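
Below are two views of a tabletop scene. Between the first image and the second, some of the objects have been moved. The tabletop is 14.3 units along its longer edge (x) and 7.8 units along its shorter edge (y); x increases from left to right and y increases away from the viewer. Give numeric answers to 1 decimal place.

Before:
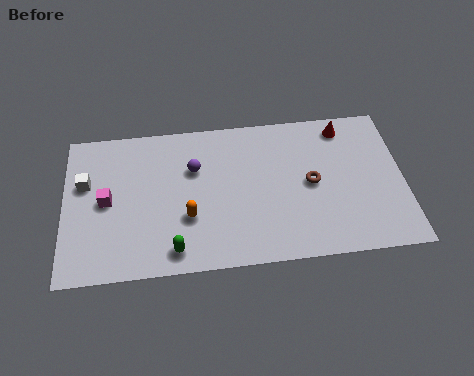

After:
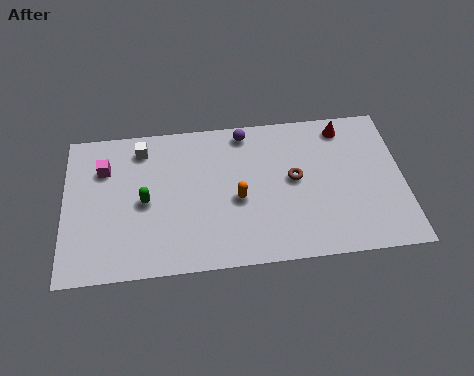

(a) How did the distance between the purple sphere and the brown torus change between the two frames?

-1.7

The distance was about 5.1 in the first image and 3.4 in the second, so they moved 1.7 units closer together.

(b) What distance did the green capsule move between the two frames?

2.9

The green capsule moved from about (4.6, 1.1) to (3.4, 3.7), a distance of √(1.2² + 2.6²) ≈ 2.9.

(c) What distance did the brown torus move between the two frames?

0.8

The brown torus moved from about (10.4, 3.9) to (9.7, 4.2), a distance of √(0.7² + 0.3²) ≈ 0.8.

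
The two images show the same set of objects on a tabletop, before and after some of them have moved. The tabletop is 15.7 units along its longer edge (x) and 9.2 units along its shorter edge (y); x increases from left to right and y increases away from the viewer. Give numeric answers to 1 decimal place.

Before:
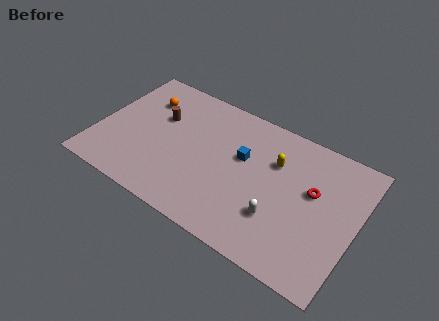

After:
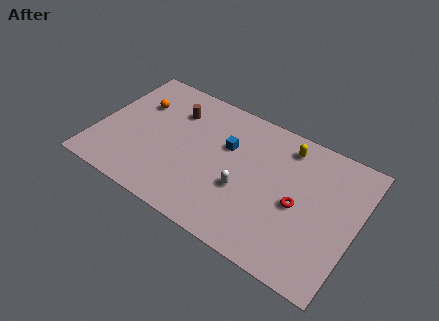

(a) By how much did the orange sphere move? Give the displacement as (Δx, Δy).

(-0.3, -0.5)

The orange sphere started near (2.4, 6.8) and ended near (2.1, 6.3).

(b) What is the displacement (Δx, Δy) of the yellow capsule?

(0.5, 1.4)

From the two frames, the yellow capsule sits at roughly (10.6, 6.3) before and (11.1, 7.7) after.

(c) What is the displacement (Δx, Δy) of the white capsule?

(-2.2, 0.7)

The white capsule started near (11.3, 2.8) and ended near (9.1, 3.5).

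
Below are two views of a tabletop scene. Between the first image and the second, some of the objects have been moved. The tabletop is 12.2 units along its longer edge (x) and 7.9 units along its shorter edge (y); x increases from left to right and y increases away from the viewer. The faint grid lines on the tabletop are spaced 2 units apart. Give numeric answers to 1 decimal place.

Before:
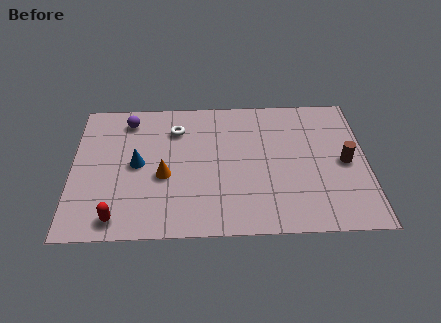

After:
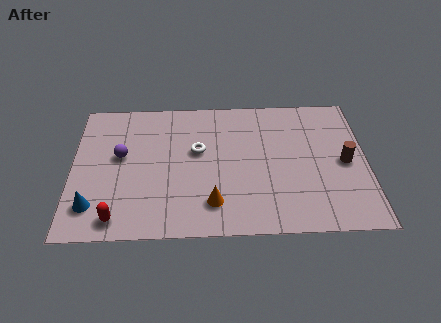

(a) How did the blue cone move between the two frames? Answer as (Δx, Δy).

(-1.8, -2.3)

The blue cone was at about (2.7, 4.0) and moved to about (0.9, 1.7).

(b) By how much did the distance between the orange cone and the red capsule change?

+1.0

They were about 3.0 units apart before and 4.0 after — 1.0 units further apart.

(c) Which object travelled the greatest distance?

the blue cone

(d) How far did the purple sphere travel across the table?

2.1

The purple sphere was near (2.3, 6.6) before and (2.0, 4.5) after, so it travelled √(0.3² + 2.1²) ≈ 2.1 units.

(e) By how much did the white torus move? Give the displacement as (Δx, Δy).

(0.9, -1.3)

From the two frames, the white torus sits at roughly (4.3, 6.0) before and (5.2, 4.7) after.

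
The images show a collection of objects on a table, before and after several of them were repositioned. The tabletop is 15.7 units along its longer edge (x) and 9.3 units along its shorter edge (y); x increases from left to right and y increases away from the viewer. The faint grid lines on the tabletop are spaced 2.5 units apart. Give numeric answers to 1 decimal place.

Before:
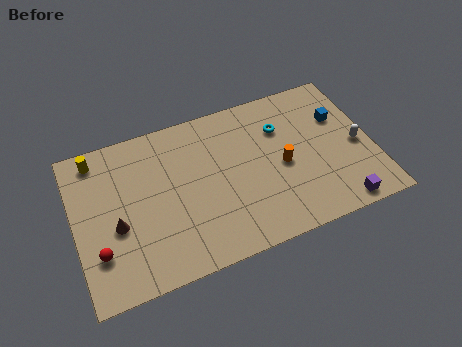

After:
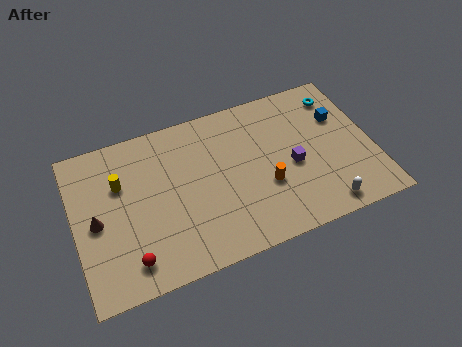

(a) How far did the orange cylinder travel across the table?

1.3

The orange cylinder was near (10.9, 4.3) before and (9.9, 3.4) after, so it travelled √(1.0² + 0.9²) ≈ 1.3 units.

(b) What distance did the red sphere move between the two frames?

1.8

The red sphere was near (1.1, 2.6) before and (2.6, 1.6) after, so it travelled √(1.5² + 1.0²) ≈ 1.8 units.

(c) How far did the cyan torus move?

3.4

From (11.1, 6.6) to (14.3, 7.6), the cyan torus covered √(3.2² + 1.0²) ≈ 3.4 units.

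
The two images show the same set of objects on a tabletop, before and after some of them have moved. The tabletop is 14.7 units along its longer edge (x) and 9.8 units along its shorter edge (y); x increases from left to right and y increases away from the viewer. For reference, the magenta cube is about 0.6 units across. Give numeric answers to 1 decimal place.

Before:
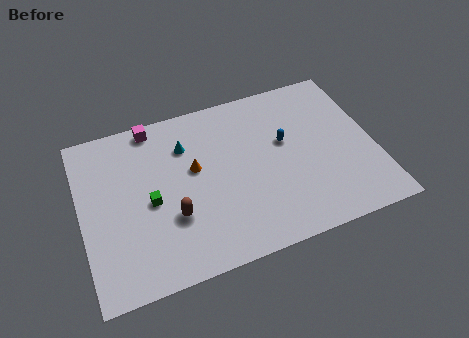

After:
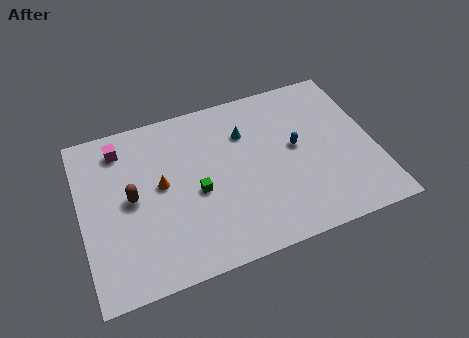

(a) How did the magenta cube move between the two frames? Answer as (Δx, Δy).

(-1.7, -0.8)

The magenta cube was at about (3.9, 8.9) and moved to about (2.2, 8.1).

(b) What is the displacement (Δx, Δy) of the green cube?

(2.3, -0.2)

The green cube started near (3.4, 4.5) and ended near (5.7, 4.3).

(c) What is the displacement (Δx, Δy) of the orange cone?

(-1.7, -0.4)

From the two frames, the orange cone sits at roughly (5.7, 5.7) before and (4.0, 5.3) after.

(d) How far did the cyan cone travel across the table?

3.0

The cyan cone was near (5.4, 7.2) before and (8.4, 7.0) after, so it travelled √(3.0² + 0.2²) ≈ 3.0 units.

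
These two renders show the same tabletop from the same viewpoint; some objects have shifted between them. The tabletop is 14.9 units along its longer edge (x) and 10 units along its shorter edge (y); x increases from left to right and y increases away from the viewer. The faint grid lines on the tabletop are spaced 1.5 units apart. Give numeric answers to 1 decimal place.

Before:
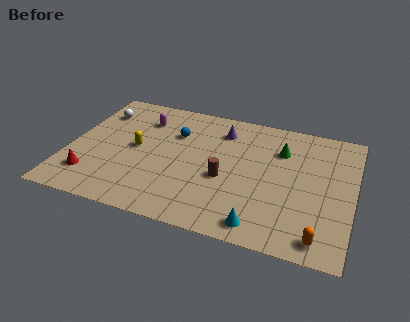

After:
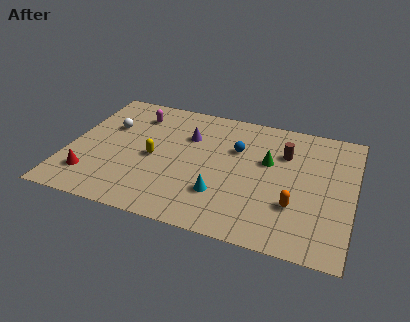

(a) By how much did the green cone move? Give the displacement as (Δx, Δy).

(-0.6, -1.1)

The green cone started near (11.0, 7.2) and ended near (10.4, 6.1).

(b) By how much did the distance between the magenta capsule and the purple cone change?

-1.1

They were about 4.2 units apart before and 3.1 after — 1.1 units closer together.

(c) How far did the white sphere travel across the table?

1.3

From (1.2, 7.6) to (1.9, 6.5), the white sphere covered √(0.7² + 1.1²) ≈ 1.3 units.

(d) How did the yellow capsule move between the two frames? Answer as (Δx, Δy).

(1.0, -0.5)

The yellow capsule started near (3.5, 5.1) and ended near (4.5, 4.6).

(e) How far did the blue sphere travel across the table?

3.3

The blue sphere was near (5.4, 6.9) before and (8.7, 6.6) after, so it travelled √(3.3² + 0.3²) ≈ 3.3 units.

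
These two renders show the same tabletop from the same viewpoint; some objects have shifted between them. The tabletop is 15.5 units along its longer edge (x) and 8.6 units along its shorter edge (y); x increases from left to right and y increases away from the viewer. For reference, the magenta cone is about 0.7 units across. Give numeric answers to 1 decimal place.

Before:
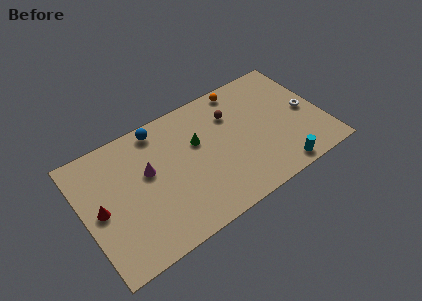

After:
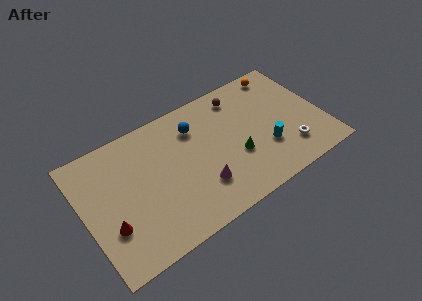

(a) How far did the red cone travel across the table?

1.5

From (1.0, 4.2) to (1.4, 2.8), the red cone covered √(0.4² + 1.4²) ≈ 1.5 units.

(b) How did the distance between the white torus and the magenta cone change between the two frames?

-4.5

They were about 10.3 units apart before and 5.8 after — 4.5 units closer together.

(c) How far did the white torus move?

2.6

The white torus was near (14.5, 4.1) before and (13.0, 2.0) after, so it travelled √(1.5² + 2.1²) ≈ 2.6 units.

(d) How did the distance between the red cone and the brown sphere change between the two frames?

+1.1

Before: roughly 9.1 units apart; after: 10.2. That's 1.1 units further apart.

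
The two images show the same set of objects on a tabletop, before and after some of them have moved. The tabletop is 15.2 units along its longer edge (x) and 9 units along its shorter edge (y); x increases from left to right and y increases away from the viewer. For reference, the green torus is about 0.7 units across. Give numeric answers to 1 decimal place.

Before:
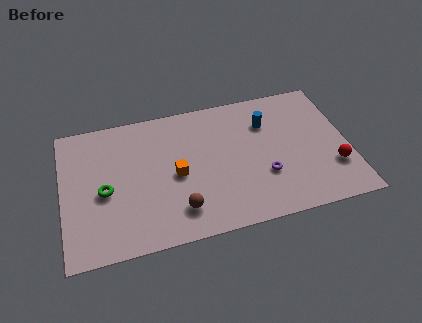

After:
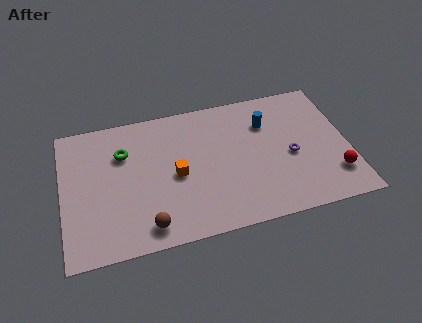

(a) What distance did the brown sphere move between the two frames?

1.8

The brown sphere moved from about (6.0, 1.9) to (4.3, 1.3), a distance of √(1.7² + 0.6²) ≈ 1.8.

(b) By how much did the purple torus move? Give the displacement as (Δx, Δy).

(1.5, 1.0)

The purple torus was at about (10.6, 3.0) and moved to about (12.1, 4.0).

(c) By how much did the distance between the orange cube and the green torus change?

-0.4

They were about 3.8 units apart before and 3.4 after — 0.4 units closer together.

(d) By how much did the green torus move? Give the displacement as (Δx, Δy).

(1.1, 2.3)

The green torus was at about (2.2, 4.0) and moved to about (3.3, 6.3).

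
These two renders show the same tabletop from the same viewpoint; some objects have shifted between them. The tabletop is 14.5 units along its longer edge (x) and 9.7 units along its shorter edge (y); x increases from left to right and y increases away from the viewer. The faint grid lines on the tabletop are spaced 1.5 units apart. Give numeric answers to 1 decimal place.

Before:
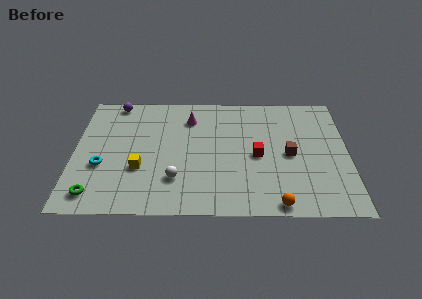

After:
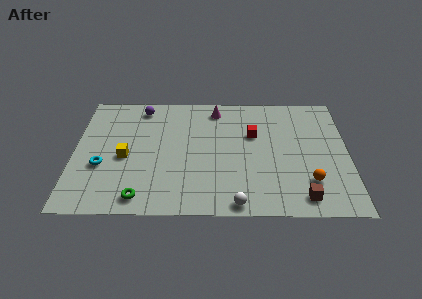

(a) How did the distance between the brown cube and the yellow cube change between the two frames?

+1.8

They were about 8.0 units apart before and 9.8 after — 1.8 units further apart.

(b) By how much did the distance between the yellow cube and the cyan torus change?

-0.6

Before: roughly 2.0 units apart; after: 1.4. That's 0.6 units closer together.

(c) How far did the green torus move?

2.4

The green torus was near (1.2, 1.4) before and (3.6, 1.2) after, so it travelled √(2.4² + 0.2²) ≈ 2.4 units.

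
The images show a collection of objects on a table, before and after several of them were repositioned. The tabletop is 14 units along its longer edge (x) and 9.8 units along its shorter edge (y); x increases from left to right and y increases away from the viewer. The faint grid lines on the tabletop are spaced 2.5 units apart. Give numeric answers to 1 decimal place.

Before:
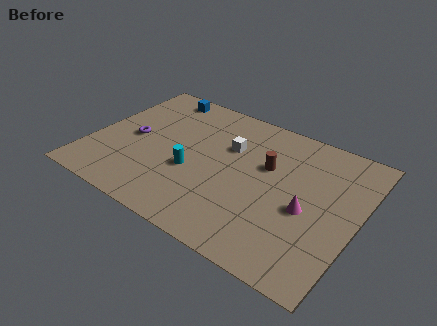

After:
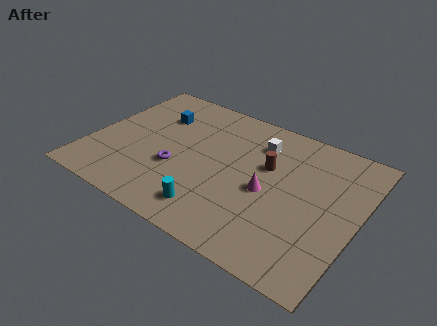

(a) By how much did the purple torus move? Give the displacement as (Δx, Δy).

(2.6, -1.1)

The purple torus started near (2.1, 4.7) and ended near (4.7, 3.6).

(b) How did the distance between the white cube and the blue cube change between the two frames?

+0.6

Before: roughly 4.8 units apart; after: 5.4. That's 0.6 units further apart.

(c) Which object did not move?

the brown cylinder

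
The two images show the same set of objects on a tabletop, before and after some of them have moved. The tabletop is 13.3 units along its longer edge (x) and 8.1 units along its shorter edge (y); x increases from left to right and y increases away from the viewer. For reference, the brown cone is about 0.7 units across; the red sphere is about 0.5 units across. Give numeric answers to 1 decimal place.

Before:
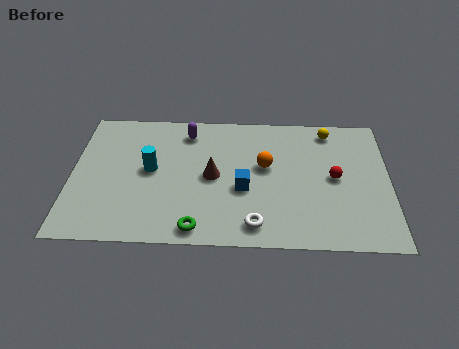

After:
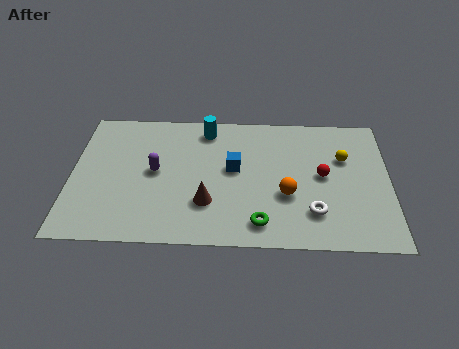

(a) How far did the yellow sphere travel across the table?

1.8

From (10.8, 7.0) to (11.4, 5.3), the yellow sphere covered √(0.6² + 1.7²) ≈ 1.8 units.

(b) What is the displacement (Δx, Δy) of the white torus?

(2.4, 0.8)

The white torus was at about (7.7, 1.2) and moved to about (10.1, 2.0).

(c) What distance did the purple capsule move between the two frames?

2.8

The purple capsule was near (4.8, 6.7) before and (3.5, 4.2) after, so it travelled √(1.3² + 2.5²) ≈ 2.8 units.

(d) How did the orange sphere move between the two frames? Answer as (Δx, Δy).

(0.9, -1.7)

From the two frames, the orange sphere sits at roughly (8.1, 4.7) before and (9.0, 3.0) after.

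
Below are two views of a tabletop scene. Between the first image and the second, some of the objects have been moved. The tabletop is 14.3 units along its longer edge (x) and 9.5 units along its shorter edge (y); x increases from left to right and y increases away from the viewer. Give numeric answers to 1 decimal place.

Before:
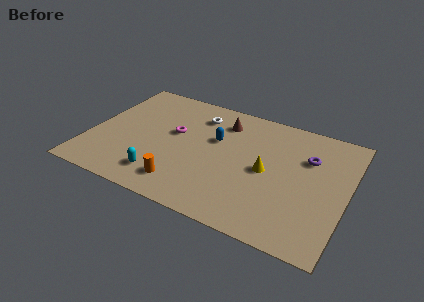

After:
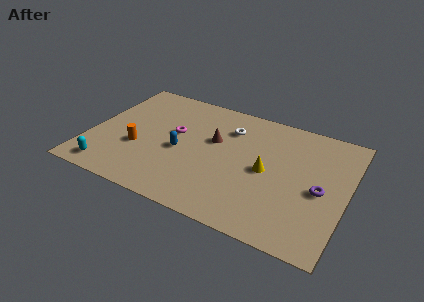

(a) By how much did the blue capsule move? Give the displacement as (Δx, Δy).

(-1.8, -1.7)

The blue capsule was at about (6.9, 5.9) and moved to about (5.1, 4.2).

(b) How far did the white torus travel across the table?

1.8

The white torus was near (5.7, 7.5) before and (7.5, 7.1) after, so it travelled √(1.8² + 0.4²) ≈ 1.8 units.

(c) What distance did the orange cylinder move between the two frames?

3.3

From (5.6, 1.7) to (2.8, 3.5), the orange cylinder covered √(2.8² + 1.8²) ≈ 3.3 units.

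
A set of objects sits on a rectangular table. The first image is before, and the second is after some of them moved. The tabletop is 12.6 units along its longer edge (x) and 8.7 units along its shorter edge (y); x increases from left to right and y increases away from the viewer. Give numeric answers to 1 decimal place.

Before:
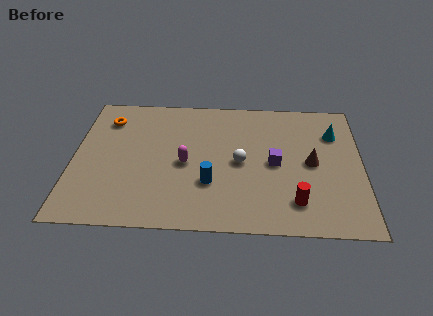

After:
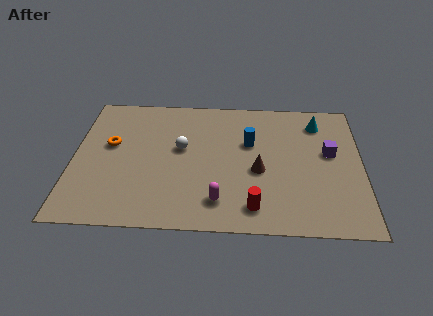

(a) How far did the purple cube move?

2.5

The purple cube moved from about (8.8, 4.2) to (11.2, 5.0), a distance of √(2.4² + 0.8²) ≈ 2.5.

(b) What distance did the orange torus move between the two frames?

1.7

The orange torus was near (1.4, 6.8) before and (1.6, 5.1) after, so it travelled √(0.2² + 1.7²) ≈ 1.7 units.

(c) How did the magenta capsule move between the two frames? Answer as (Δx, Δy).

(1.5, -2.3)

From the two frames, the magenta capsule sits at roughly (4.9, 4.0) before and (6.4, 1.7) after.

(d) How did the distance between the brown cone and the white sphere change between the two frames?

+0.5

Before: roughly 3.1 units apart; after: 3.6. That's 0.5 units further apart.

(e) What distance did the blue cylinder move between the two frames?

3.2

The blue cylinder moved from about (6.0, 2.8) to (7.7, 5.5), a distance of √(1.7² + 2.7²) ≈ 3.2.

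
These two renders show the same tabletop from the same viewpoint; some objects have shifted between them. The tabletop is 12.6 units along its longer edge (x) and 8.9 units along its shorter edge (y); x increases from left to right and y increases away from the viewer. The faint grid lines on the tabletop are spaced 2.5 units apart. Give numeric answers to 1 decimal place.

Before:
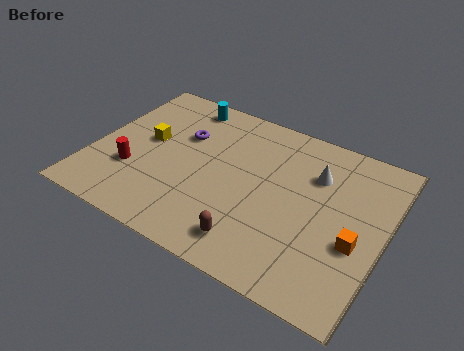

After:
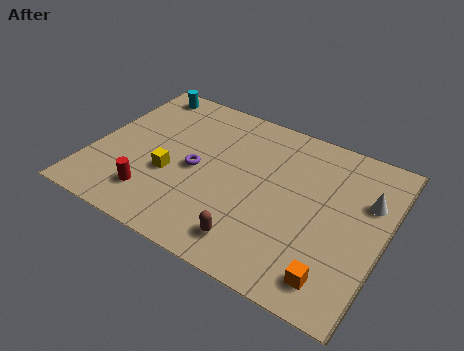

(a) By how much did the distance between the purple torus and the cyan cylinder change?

+2.9

Before: roughly 1.9 units apart; after: 4.8. That's 2.9 units further apart.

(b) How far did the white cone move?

2.3

The white cone moved from about (9.4, 6.3) to (11.7, 5.9), a distance of √(2.3² + 0.4²) ≈ 2.3.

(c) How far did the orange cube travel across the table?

2.2

The orange cube moved from about (11.5, 3.5) to (10.9, 1.4), a distance of √(0.6² + 2.1²) ≈ 2.2.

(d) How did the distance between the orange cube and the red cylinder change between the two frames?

-1.7

They were about 9.6 units apart before and 7.9 after — 1.7 units closer together.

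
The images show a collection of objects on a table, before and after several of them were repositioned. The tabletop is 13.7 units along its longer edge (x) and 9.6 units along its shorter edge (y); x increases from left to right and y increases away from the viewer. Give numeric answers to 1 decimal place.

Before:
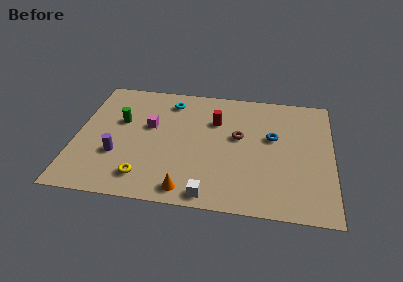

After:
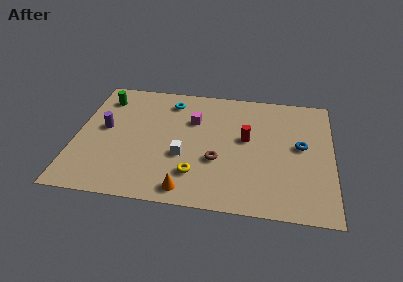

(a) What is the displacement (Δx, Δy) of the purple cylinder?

(-0.8, 2.0)

From the two frames, the purple cylinder sits at roughly (2.3, 3.2) before and (1.5, 5.2) after.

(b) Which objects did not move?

the cyan torus and the orange cone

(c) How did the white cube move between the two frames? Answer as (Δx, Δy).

(-1.5, 2.7)

The white cube started near (7.3, 0.9) and ended near (5.8, 3.6).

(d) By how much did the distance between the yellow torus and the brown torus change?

-4.6

The distance was about 6.2 in the first image and 1.6 in the second, so they moved 4.6 units closer together.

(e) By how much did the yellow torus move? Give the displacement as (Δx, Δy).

(2.7, 0.6)

The yellow torus was at about (3.8, 1.7) and moved to about (6.5, 2.3).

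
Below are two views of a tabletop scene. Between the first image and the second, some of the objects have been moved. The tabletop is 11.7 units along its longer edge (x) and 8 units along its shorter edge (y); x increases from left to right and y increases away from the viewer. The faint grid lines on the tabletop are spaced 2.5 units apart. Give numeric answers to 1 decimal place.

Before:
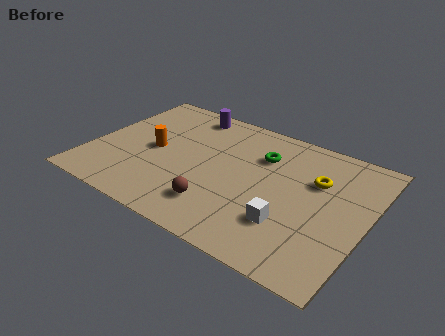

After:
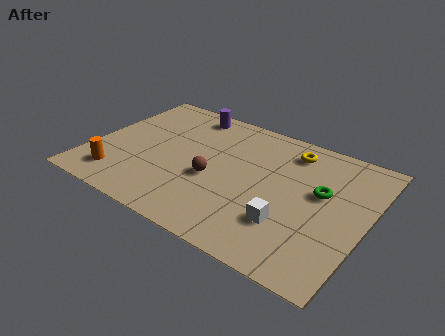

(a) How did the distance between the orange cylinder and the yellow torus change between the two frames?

+1.4

The distance was about 6.9 in the first image and 8.3 in the second, so they moved 1.4 units further apart.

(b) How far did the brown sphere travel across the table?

1.6

From (5.8, 1.8) to (5.3, 3.3), the brown sphere covered √(0.5² + 1.5²) ≈ 1.6 units.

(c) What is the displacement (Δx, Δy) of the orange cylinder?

(-1.1, -2.4)

The orange cylinder was at about (2.6, 3.9) and moved to about (1.5, 1.5).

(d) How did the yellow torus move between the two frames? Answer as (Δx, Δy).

(-1.3, 1.3)

The yellow torus started near (9.4, 5.3) and ended near (8.1, 6.6).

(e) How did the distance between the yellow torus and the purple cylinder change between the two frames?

-1.5

They were about 6.1 units apart before and 4.6 after — 1.5 units closer together.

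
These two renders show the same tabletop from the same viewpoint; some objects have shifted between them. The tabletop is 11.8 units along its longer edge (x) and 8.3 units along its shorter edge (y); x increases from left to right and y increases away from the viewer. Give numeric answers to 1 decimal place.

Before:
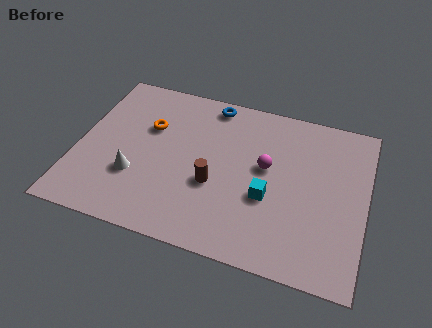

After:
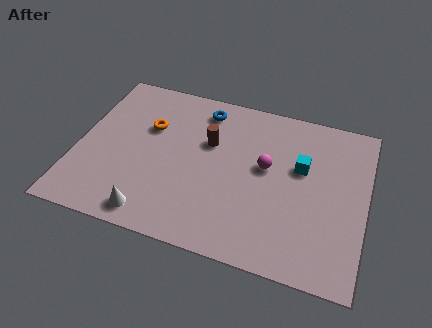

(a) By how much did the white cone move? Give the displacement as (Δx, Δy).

(0.9, -1.7)

The white cone started near (2.5, 2.7) and ended near (3.4, 1.0).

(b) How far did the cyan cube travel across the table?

2.2

The cyan cube moved from about (7.9, 3.2) to (9.1, 5.1), a distance of √(1.2² + 1.9²) ≈ 2.2.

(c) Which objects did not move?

the orange torus and the magenta sphere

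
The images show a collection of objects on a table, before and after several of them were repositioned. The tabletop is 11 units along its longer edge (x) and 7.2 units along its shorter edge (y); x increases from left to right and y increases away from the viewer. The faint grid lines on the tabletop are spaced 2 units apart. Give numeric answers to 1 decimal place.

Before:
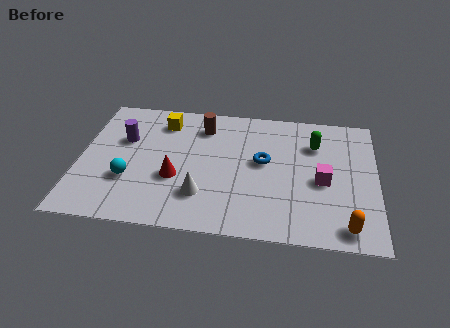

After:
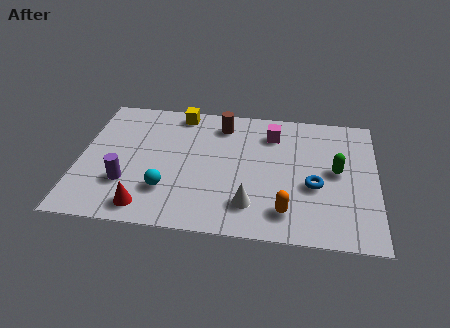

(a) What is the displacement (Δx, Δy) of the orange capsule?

(-2.2, 0.5)

The orange capsule started near (9.9, 0.9) and ended near (7.7, 1.4).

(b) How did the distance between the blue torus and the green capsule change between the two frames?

-1.0

They were about 2.2 units apart before and 1.2 after — 1.0 units closer together.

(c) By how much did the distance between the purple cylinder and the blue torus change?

+1.7

They were about 5.2 units apart before and 6.9 after — 1.7 units further apart.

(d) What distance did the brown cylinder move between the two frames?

0.7

The brown cylinder was near (4.5, 5.7) before and (5.2, 5.9) after, so it travelled √(0.7² + 0.2²) ≈ 0.7 units.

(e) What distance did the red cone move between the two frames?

2.0

The red cone moved from about (3.6, 2.7) to (2.6, 1.0), a distance of √(1.0² + 1.7²) ≈ 2.0.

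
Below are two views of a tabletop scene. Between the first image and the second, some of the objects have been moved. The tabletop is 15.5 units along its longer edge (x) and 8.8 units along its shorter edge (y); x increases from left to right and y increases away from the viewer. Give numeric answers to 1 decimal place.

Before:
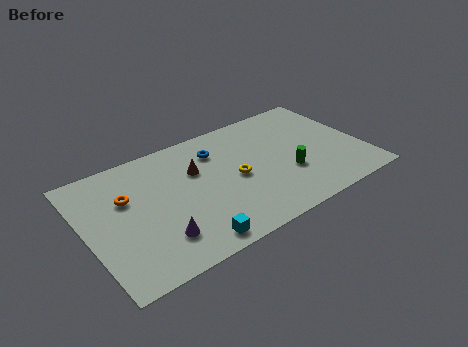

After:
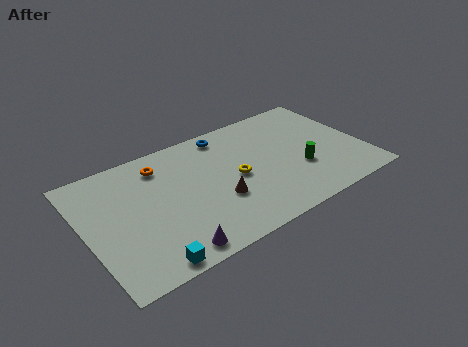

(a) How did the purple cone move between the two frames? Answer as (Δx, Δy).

(0.5, -1.1)

The purple cone was at about (3.6, 2.1) and moved to about (4.1, 1.0).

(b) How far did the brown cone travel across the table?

2.8

From (6.3, 5.8) to (7.1, 3.1), the brown cone covered √(0.8² + 2.7²) ≈ 2.8 units.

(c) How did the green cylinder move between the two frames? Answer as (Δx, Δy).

(0.7, 0.0)

From the two frames, the green cylinder sits at roughly (11.1, 3.1) before and (11.8, 3.1) after.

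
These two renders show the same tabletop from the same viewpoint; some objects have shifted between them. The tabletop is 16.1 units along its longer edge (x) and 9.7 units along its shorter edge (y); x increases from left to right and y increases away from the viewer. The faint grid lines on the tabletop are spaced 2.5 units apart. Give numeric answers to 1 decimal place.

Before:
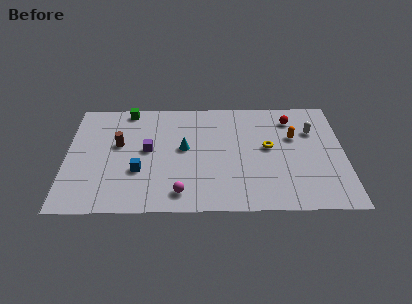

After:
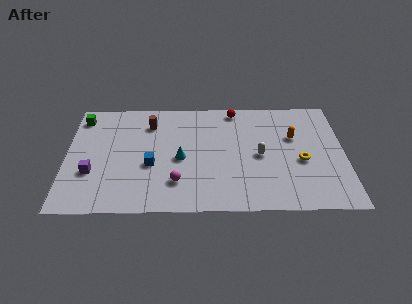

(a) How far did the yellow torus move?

2.2

From (11.7, 5.3) to (13.6, 4.1), the yellow torus covered √(1.9² + 1.2²) ≈ 2.2 units.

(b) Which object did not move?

the orange capsule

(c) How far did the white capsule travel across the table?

3.7

The white capsule moved from about (14.3, 6.7) to (11.2, 4.6), a distance of √(3.1² + 2.1²) ≈ 3.7.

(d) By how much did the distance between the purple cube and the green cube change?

+1.1

They were about 3.8 units apart before and 4.9 after — 1.1 units further apart.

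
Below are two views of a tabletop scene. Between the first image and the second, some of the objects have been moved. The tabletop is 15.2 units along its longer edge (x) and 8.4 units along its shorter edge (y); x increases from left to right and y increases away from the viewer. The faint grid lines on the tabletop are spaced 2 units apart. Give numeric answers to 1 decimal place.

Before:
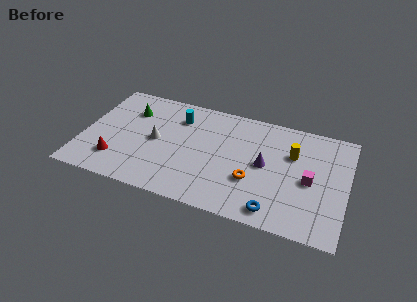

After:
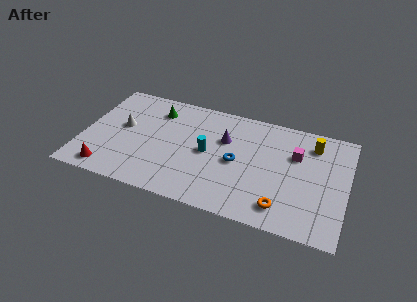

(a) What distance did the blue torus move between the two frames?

3.8

From (11.3, 1.1) to (8.9, 4.0), the blue torus covered √(2.4² + 2.9²) ≈ 3.8 units.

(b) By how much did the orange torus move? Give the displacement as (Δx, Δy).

(1.8, -1.4)

The orange torus started near (9.9, 2.9) and ended near (11.7, 1.5).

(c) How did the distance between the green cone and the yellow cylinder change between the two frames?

-0.4

The distance was about 9.5 in the first image and 9.1 in the second, so they moved 0.4 units closer together.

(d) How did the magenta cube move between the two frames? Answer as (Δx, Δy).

(-0.9, 1.7)

The magenta cube was at about (13.1, 3.9) and moved to about (12.2, 5.6).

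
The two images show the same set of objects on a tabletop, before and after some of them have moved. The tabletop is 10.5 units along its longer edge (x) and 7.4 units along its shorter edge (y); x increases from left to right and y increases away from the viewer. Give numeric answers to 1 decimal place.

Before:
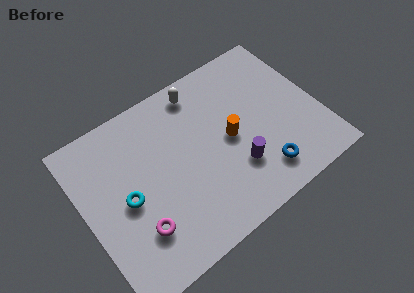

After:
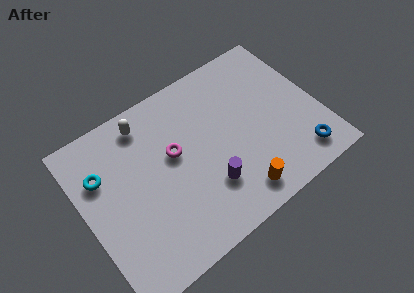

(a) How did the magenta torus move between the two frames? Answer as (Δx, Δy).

(2.1, 2.3)

The magenta torus started near (2.0, 2.0) and ended near (4.1, 4.3).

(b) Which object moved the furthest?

the magenta torus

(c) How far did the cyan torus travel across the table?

1.8

From (1.8, 3.5) to (1.0, 5.1), the cyan torus covered √(0.8² + 1.6²) ≈ 1.8 units.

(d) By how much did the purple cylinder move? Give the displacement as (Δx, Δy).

(-1.3, -0.1)

The purple cylinder started near (6.5, 2.2) and ended near (5.2, 2.1).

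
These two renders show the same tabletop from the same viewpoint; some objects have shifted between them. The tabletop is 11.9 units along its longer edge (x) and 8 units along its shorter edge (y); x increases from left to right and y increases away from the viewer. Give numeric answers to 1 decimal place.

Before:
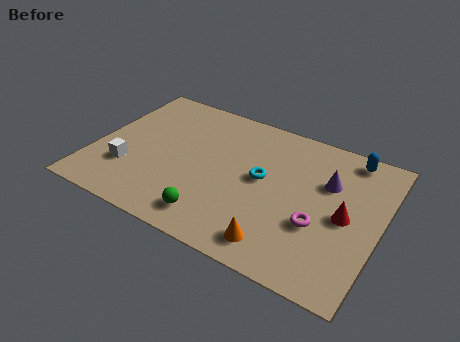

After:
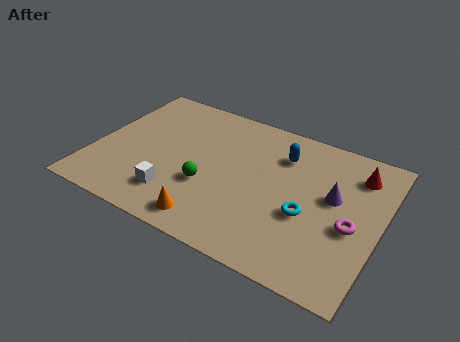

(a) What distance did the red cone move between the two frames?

2.5

From (10.5, 3.8) to (10.7, 6.3), the red cone covered √(0.2² + 2.5²) ≈ 2.5 units.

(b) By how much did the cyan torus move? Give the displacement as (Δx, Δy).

(2.0, -1.1)

The cyan torus started near (7.0, 4.3) and ended near (9.0, 3.2).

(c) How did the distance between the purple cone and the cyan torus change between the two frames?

-1.1

They were about 2.8 units apart before and 1.7 after — 1.1 units closer together.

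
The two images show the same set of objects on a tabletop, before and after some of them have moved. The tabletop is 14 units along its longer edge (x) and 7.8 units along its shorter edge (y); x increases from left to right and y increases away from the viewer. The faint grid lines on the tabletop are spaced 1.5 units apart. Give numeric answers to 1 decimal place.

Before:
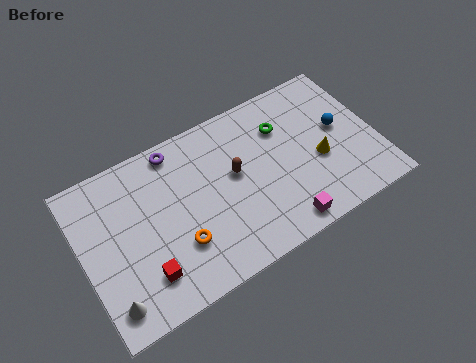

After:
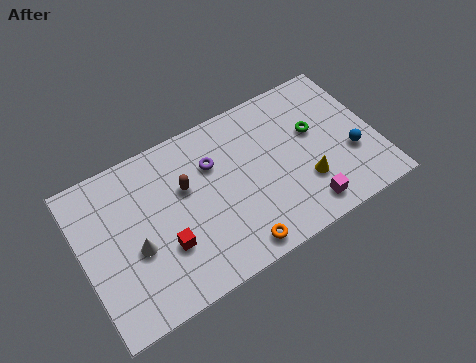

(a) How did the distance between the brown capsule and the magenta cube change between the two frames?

+2.5

Before: roughly 3.9 units apart; after: 6.4. That's 2.5 units further apart.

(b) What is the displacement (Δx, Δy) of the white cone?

(1.5, 1.9)

From the two frames, the white cone sits at roughly (0.9, 1.3) before and (2.4, 3.2) after.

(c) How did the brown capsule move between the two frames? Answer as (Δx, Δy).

(-2.3, 0.5)

From the two frames, the brown capsule sits at roughly (7.3, 4.4) before and (5.0, 4.9) after.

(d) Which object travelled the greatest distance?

the orange torus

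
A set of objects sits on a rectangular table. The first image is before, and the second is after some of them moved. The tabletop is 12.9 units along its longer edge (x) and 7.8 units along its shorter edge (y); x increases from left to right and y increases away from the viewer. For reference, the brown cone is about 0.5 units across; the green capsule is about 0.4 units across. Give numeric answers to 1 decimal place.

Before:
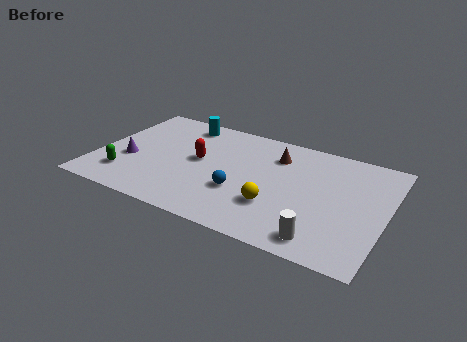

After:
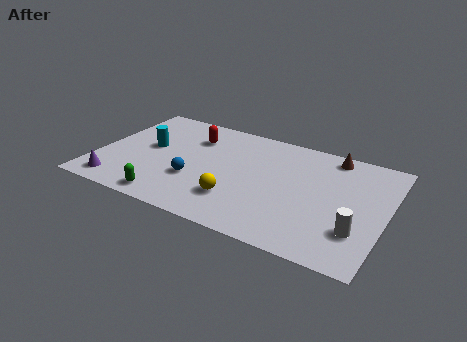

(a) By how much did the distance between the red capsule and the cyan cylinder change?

-0.4

The distance was about 2.7 in the first image and 2.3 in the second, so they moved 0.4 units closer together.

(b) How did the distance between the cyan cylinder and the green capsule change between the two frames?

-1.6

The distance was about 5.3 in the first image and 3.7 in the second, so they moved 1.6 units closer together.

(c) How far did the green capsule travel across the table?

2.3

From (1.5, 1.8) to (3.6, 0.9), the green capsule covered √(2.1² + 0.9²) ≈ 2.3 units.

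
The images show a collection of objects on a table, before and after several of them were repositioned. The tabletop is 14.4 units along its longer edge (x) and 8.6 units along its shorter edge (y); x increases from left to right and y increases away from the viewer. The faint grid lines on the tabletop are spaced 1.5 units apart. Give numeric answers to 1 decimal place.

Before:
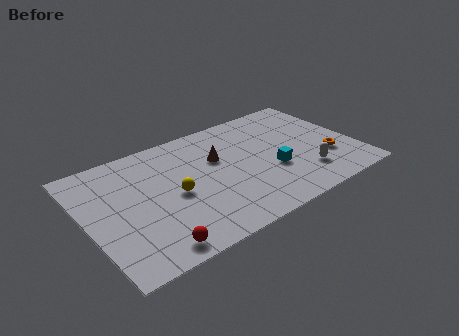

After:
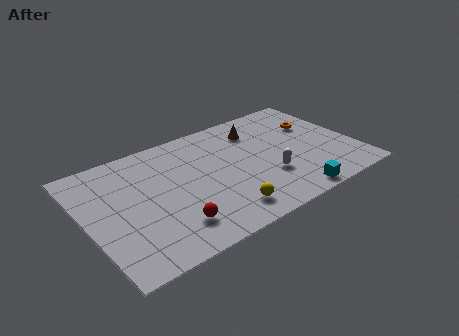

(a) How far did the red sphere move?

1.5

From (2.9, 1.0) to (4.1, 1.9), the red sphere covered √(1.2² + 0.9²) ≈ 1.5 units.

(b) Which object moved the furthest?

the yellow sphere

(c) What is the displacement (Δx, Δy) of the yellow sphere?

(2.2, -2.5)

The yellow sphere was at about (4.6, 4.0) and moved to about (6.8, 1.5).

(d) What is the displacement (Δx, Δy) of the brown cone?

(2.4, 1.2)

The brown cone started near (7.2, 5.5) and ended near (9.6, 6.7).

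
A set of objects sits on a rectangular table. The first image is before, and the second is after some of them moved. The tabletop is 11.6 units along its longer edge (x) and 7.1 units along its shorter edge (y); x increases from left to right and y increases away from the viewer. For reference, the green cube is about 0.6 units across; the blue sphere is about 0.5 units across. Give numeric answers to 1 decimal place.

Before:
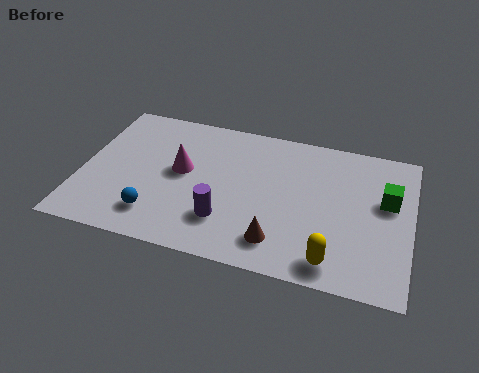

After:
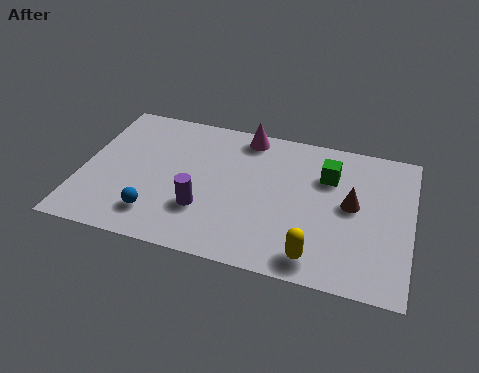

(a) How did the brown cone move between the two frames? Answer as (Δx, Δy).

(2.4, 2.4)

The brown cone started near (7.1, 1.4) and ended near (9.5, 3.8).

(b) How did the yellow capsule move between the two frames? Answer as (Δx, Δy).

(-0.6, 0.0)

The yellow capsule started near (9.0, 1.0) and ended near (8.4, 1.0).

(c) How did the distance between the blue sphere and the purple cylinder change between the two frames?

-0.7

They were about 2.4 units apart before and 1.7 after — 0.7 units closer together.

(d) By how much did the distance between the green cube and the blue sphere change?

-1.6

Before: roughly 8.4 units apart; after: 6.8. That's 1.6 units closer together.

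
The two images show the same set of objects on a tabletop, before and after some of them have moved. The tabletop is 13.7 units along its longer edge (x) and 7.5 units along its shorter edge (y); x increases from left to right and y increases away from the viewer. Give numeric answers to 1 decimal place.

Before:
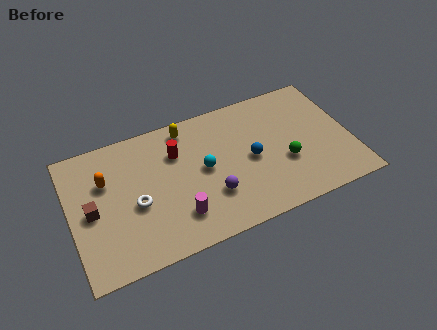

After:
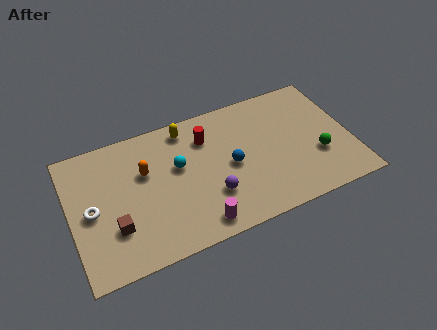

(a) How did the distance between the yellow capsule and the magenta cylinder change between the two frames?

+0.7

The distance was about 4.8 in the first image and 5.5 in the second, so they moved 0.7 units further apart.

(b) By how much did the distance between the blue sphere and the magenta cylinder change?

-1.0

They were about 4.2 units apart before and 3.2 after — 1.0 units closer together.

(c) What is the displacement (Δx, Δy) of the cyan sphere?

(-1.2, 0.6)

The cyan sphere was at about (6.5, 3.9) and moved to about (5.3, 4.5).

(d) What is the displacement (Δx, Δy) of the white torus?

(-2.1, 0.4)

The white torus started near (3.1, 3.2) and ended near (1.0, 3.6).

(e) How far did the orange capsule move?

1.9

From (1.8, 5.0) to (3.7, 4.8), the orange capsule covered √(1.9² + 0.2²) ≈ 1.9 units.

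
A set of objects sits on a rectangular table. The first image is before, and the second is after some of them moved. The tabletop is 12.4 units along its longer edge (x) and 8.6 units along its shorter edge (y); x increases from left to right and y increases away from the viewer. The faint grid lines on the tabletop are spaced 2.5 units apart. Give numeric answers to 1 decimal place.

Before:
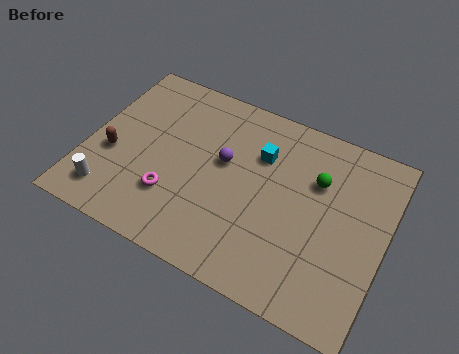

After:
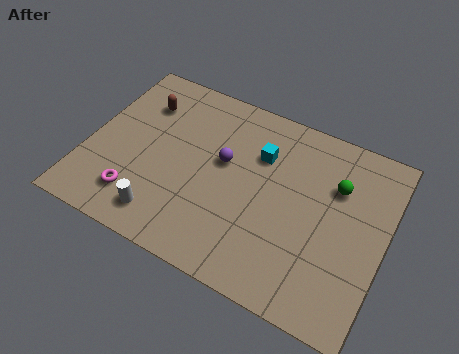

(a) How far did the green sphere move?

0.8

The green sphere moved from about (9.4, 5.8) to (10.2, 5.9), a distance of √(0.8² + 0.1²) ≈ 0.8.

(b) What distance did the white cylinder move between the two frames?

2.3

The white cylinder was near (1.3, 1.5) before and (3.6, 1.4) after, so it travelled √(2.3² + 0.1²) ≈ 2.3 units.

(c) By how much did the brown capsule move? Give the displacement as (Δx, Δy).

(0.8, 3.0)

The brown capsule started near (1.1, 3.4) and ended near (1.9, 6.4).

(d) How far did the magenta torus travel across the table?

1.6

The magenta torus moved from about (3.8, 2.5) to (2.4, 1.8), a distance of √(1.4² + 0.7²) ≈ 1.6.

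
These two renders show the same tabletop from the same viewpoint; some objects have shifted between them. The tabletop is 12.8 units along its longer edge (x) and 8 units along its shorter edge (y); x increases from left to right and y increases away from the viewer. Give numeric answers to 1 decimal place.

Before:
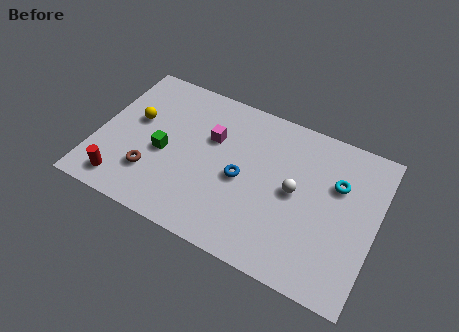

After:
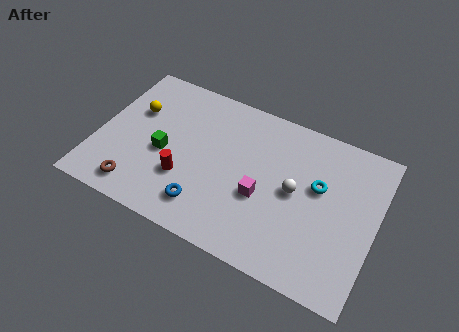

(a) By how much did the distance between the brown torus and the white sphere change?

+0.8

The distance was about 6.7 in the first image and 7.5 in the second, so they moved 0.8 units further apart.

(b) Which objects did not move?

the white sphere and the green cube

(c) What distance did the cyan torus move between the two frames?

0.9

The cyan torus moved from about (10.9, 5.3) to (10.1, 4.8), a distance of √(0.8² + 0.5²) ≈ 0.9.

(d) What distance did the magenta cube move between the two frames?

3.3

From (5.1, 5.2) to (7.7, 3.2), the magenta cube covered √(2.6² + 2.0²) ≈ 3.3 units.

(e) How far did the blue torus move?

2.5

From (6.7, 3.7) to (5.3, 1.6), the blue torus covered √(1.4² + 2.1²) ≈ 2.5 units.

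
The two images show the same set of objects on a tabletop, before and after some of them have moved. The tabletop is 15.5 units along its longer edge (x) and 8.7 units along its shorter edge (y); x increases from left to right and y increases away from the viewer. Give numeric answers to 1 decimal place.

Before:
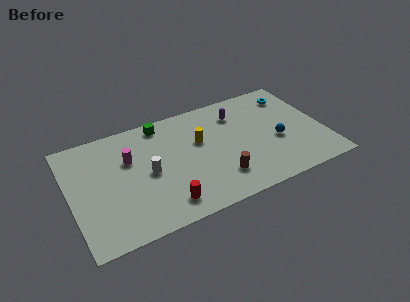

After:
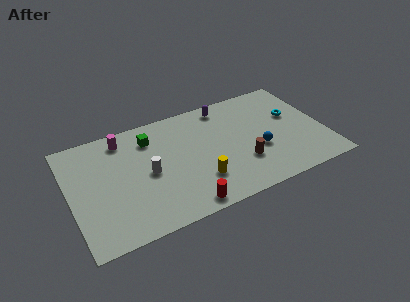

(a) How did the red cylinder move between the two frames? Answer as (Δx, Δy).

(1.1, -0.6)

From the two frames, the red cylinder sits at roughly (5.4, 1.5) before and (6.5, 0.9) after.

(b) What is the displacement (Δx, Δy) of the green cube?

(-0.8, -0.9)

The green cube was at about (5.9, 7.7) and moved to about (5.1, 6.8).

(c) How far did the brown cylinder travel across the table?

1.6

The brown cylinder was near (8.8, 2.1) before and (10.3, 2.7) after, so it travelled √(1.5² + 0.6²) ≈ 1.6 units.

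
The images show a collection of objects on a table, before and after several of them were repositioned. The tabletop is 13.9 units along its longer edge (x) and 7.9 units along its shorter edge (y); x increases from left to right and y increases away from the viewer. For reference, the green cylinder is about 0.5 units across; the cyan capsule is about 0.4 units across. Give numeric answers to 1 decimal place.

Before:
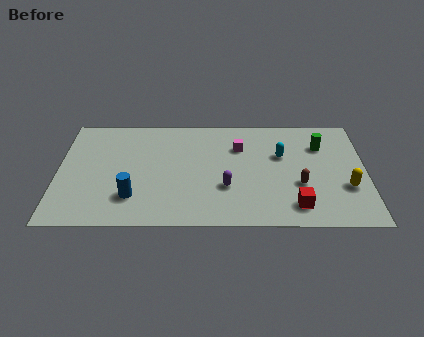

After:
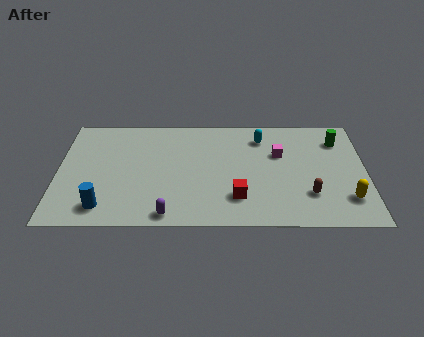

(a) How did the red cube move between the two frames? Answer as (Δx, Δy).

(-2.6, 0.6)

The red cube was at about (10.7, 1.4) and moved to about (8.1, 2.0).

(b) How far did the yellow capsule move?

0.8

The yellow capsule was near (13.0, 2.7) before and (13.0, 1.9) after, so it travelled √(0.0² + 0.8²) ≈ 0.8 units.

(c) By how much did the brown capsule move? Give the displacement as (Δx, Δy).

(0.4, -0.7)

The brown capsule started near (10.9, 2.9) and ended near (11.3, 2.2).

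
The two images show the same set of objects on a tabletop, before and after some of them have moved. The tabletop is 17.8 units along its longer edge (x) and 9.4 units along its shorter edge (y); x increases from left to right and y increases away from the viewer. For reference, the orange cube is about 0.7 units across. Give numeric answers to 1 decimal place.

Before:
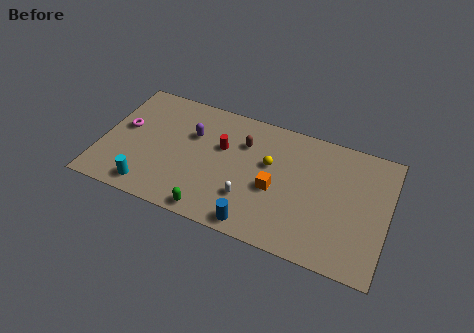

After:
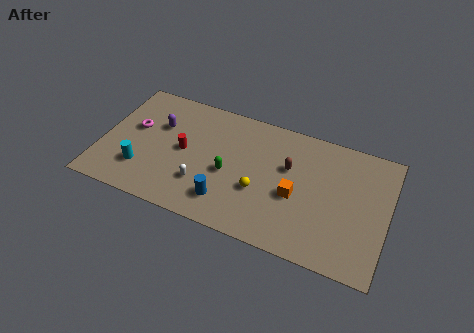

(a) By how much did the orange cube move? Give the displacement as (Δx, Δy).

(1.3, 0.0)

The orange cube was at about (10.9, 4.0) and moved to about (12.2, 4.0).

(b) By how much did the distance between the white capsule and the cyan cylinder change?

-2.5

Before: roughly 6.3 units apart; after: 3.8. That's 2.5 units closer together.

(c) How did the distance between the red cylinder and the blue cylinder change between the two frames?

-1.4

Before: roughly 5.5 units apart; after: 4.1. That's 1.4 units closer together.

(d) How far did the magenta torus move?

0.6

The magenta torus moved from about (1.3, 5.3) to (1.9, 5.5), a distance of √(0.6² + 0.2²) ≈ 0.6.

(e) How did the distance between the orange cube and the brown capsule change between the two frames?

-1.5

The distance was about 3.5 in the first image and 2.0 in the second, so they moved 1.5 units closer together.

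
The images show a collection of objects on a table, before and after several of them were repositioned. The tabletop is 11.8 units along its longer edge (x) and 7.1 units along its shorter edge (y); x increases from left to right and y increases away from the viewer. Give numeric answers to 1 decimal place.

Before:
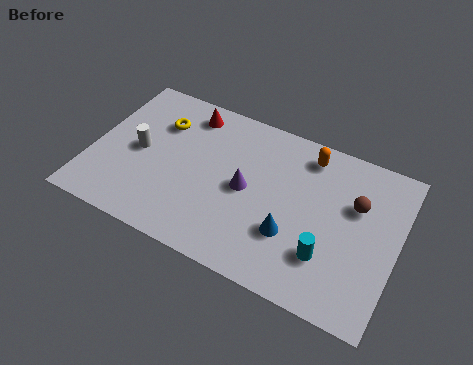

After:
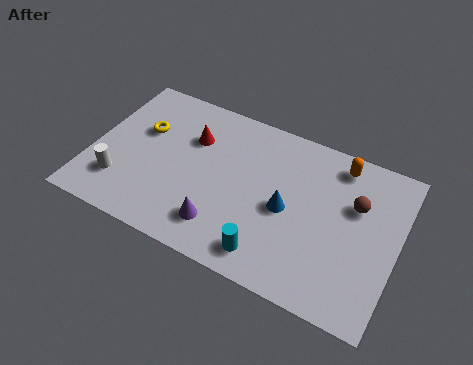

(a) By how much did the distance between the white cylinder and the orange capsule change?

+2.3

Before: roughly 6.8 units apart; after: 9.1. That's 2.3 units further apart.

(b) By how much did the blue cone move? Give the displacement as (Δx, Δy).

(-0.3, 1.0)

The blue cone started near (7.9, 2.3) and ended near (7.6, 3.3).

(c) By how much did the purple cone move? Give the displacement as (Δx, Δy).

(-0.7, -2.0)

The purple cone started near (6.0, 3.5) and ended near (5.3, 1.5).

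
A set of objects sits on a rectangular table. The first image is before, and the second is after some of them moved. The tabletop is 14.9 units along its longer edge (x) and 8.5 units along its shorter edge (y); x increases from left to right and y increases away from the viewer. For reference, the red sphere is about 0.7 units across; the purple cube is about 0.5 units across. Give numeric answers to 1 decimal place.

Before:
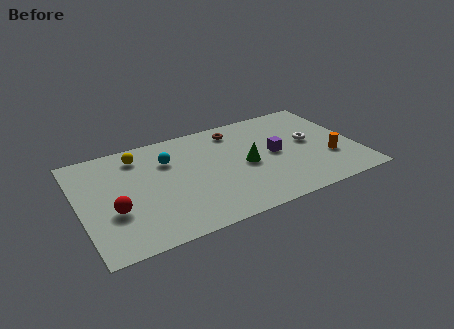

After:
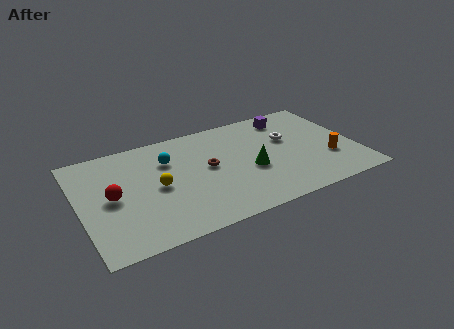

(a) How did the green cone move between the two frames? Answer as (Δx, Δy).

(0.2, -0.5)

The green cone started near (8.9, 4.0) and ended near (9.1, 3.5).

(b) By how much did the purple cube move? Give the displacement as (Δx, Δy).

(1.2, 2.8)

From the two frames, the purple cube sits at roughly (10.5, 4.3) before and (11.7, 7.1) after.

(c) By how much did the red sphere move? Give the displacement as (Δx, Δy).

(0.0, 1.1)

The red sphere was at about (1.7, 3.1) and moved to about (1.7, 4.2).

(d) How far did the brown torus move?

3.1

The brown torus moved from about (8.7, 7.1) to (6.9, 4.6), a distance of √(1.8² + 2.5²) ≈ 3.1.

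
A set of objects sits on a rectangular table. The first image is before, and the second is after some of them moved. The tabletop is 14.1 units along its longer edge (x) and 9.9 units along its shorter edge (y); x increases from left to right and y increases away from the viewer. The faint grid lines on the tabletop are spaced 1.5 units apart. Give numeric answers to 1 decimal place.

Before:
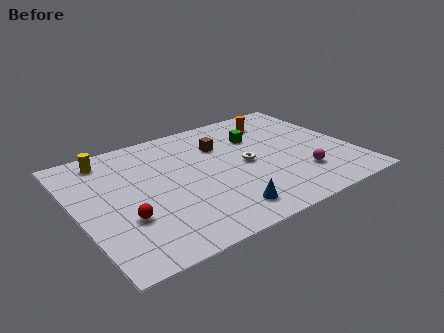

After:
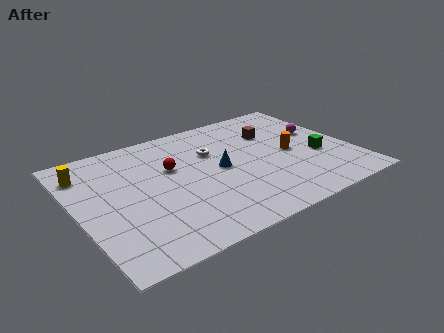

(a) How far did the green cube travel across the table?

4.1

The green cube moved from about (9.6, 6.9) to (12.3, 3.8), a distance of √(2.7² + 3.1²) ≈ 4.1.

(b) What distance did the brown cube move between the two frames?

2.8

The brown cube moved from about (7.7, 7.0) to (10.5, 6.9), a distance of √(2.8² + 0.1²) ≈ 2.8.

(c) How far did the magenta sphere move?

3.7

The magenta sphere was near (11.1, 2.6) before and (12.8, 5.9) after, so it travelled √(1.7² + 3.3²) ≈ 3.7 units.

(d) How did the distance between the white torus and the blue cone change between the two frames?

-2.1

The distance was about 3.7 in the first image and 1.6 in the second, so they moved 2.1 units closer together.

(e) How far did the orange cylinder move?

3.3

The orange cylinder moved from about (10.9, 8.0) to (11.0, 4.7), a distance of √(0.1² + 3.3²) ≈ 3.3.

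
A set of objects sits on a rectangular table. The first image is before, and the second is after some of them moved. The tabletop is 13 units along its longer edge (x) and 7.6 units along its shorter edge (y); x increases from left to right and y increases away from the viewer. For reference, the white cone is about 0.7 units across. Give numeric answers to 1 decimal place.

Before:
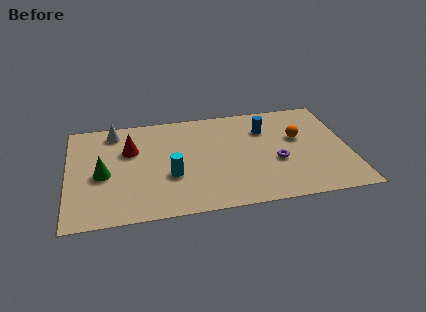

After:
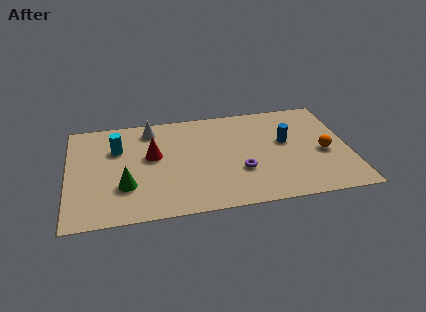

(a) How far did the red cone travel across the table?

1.2

The red cone moved from about (2.9, 5.0) to (3.9, 4.4), a distance of √(1.0² + 0.6²) ≈ 1.2.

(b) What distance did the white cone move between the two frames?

1.7

The white cone moved from about (2.2, 6.5) to (3.9, 6.4), a distance of √(1.7² + 0.1²) ≈ 1.7.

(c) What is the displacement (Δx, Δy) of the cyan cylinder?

(-2.4, 2.4)

From the two frames, the cyan cylinder sits at roughly (4.7, 2.8) before and (2.3, 5.2) after.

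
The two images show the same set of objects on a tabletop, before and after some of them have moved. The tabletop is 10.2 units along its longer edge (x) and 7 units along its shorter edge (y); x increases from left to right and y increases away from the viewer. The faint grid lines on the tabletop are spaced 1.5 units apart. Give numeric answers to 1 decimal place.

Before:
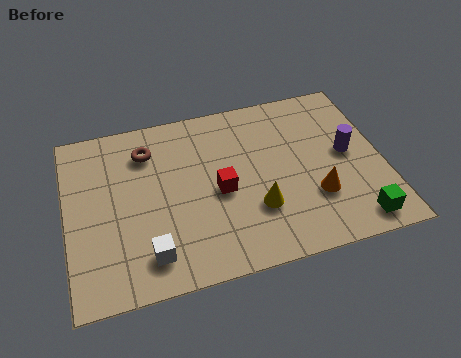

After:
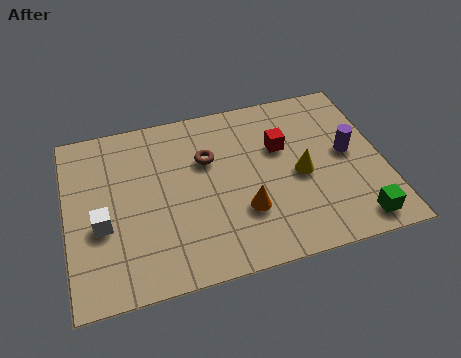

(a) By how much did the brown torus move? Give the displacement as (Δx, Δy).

(1.9, -0.8)

From the two frames, the brown torus sits at roughly (2.7, 5.4) before and (4.6, 4.6) after.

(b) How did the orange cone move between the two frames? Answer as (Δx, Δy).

(-2.3, 0.0)

The orange cone started near (7.9, 2.2) and ended near (5.6, 2.2).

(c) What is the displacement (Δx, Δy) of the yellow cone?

(1.5, 1.0)

From the two frames, the yellow cone sits at roughly (6.0, 2.2) before and (7.5, 3.2) after.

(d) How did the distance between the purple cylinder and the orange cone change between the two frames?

+1.9

They were about 1.9 units apart before and 3.8 after — 1.9 units further apart.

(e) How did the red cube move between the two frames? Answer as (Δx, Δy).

(2.1, 1.3)

The red cube was at about (4.9, 3.2) and moved to about (7.0, 4.5).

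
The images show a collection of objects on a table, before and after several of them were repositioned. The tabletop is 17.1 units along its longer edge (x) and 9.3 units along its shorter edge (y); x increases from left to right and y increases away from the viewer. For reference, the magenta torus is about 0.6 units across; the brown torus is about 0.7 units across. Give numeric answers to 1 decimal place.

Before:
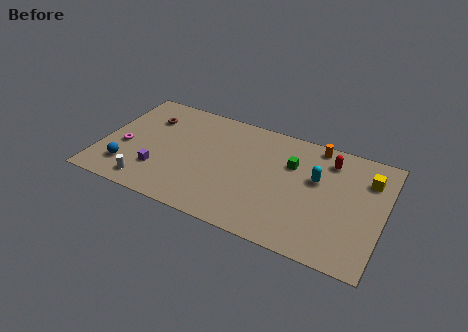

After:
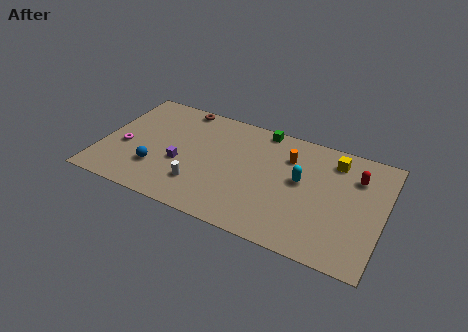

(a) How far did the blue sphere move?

1.8

The blue sphere moved from about (1.8, 2.1) to (3.5, 2.7), a distance of √(1.7² + 0.6²) ≈ 1.8.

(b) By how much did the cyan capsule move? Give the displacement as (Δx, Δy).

(-0.9, -0.5)

From the two frames, the cyan capsule sits at roughly (13.0, 5.7) before and (12.1, 5.2) after.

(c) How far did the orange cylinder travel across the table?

2.2

From (12.7, 8.4) to (11.2, 6.8), the orange cylinder covered √(1.5² + 1.6²) ≈ 2.2 units.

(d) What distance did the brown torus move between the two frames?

2.5

The brown torus was near (2.5, 6.8) before and (4.3, 8.5) after, so it travelled √(1.8² + 1.7²) ≈ 2.5 units.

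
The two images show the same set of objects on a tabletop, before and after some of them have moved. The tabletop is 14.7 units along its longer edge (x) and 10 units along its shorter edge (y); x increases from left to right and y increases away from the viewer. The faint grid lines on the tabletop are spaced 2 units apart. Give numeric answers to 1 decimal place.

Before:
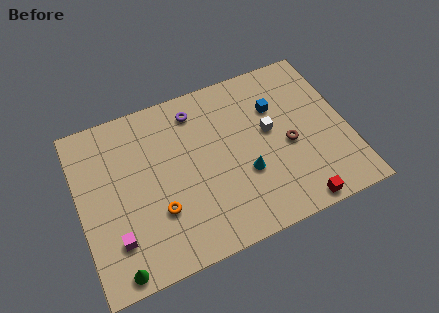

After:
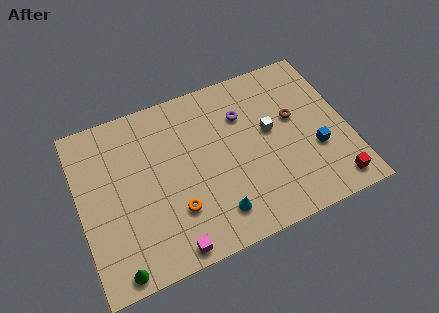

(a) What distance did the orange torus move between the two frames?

0.9

The orange torus was near (4.1, 3.2) before and (5.0, 2.9) after, so it travelled √(0.9² + 0.3²) ≈ 0.9 units.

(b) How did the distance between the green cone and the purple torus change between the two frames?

+0.8

They were about 9.0 units apart before and 9.8 after — 0.8 units further apart.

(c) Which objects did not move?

the green cone and the white cube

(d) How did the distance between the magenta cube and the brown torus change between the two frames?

-1.0

Before: roughly 9.9 units apart; after: 8.9. That's 1.0 units closer together.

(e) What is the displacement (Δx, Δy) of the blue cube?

(1.8, -3.3)

The blue cube started near (11.0, 6.9) and ended near (12.8, 3.6).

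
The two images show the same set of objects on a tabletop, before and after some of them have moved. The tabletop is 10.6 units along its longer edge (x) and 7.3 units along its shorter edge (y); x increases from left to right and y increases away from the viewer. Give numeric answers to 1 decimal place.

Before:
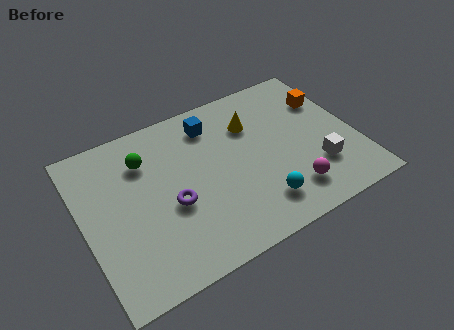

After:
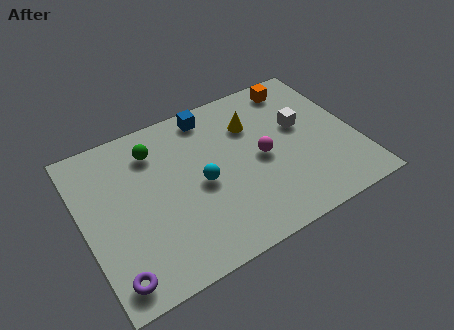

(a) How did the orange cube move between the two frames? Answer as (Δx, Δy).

(-1.0, 1.2)

From the two frames, the orange cube sits at roughly (9.8, 5.1) before and (8.8, 6.3) after.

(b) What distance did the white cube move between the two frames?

2.2

From (8.9, 2.1) to (8.6, 4.3), the white cube covered √(0.3² + 2.2²) ≈ 2.2 units.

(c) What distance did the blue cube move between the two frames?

0.5

From (5.3, 5.9) to (5.3, 6.4), the blue cube covered √(0.0² + 0.5²) ≈ 0.5 units.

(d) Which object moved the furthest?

the purple torus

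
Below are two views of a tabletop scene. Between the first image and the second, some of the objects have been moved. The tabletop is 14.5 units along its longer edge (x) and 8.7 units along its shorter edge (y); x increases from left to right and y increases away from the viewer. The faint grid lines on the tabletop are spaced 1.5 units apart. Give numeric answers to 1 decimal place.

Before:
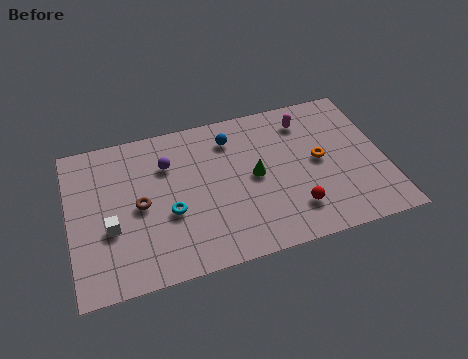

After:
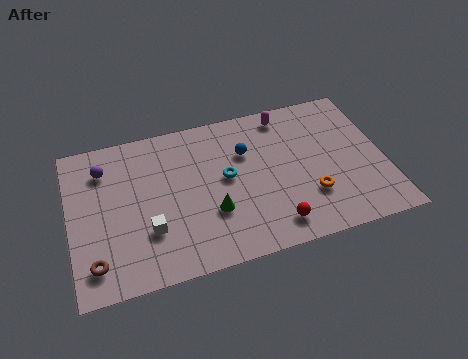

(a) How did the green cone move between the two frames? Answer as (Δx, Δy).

(-2.1, -1.5)

The green cone was at about (8.5, 4.4) and moved to about (6.4, 2.9).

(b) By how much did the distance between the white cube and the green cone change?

-3.9

Before: roughly 6.8 units apart; after: 2.9. That's 3.9 units closer together.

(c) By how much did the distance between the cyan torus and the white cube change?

+1.5

The distance was about 2.7 in the first image and 4.2 in the second, so they moved 1.5 units further apart.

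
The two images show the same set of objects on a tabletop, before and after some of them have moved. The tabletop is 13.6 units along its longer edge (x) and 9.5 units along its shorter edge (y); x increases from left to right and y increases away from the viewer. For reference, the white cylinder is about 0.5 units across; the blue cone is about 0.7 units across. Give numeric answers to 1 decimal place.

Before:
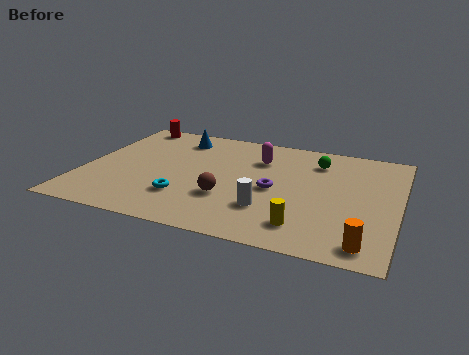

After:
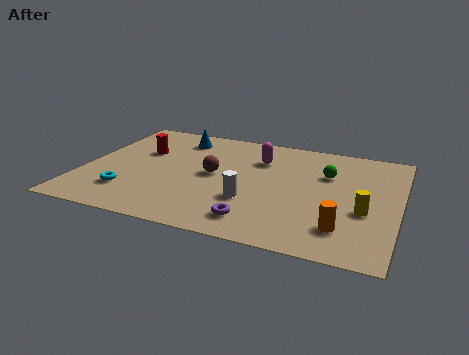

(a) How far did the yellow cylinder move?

3.1

From (9.8, 1.8) to (12.2, 3.7), the yellow cylinder covered √(2.4² + 1.9²) ≈ 3.1 units.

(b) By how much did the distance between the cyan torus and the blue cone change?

+0.4

Before: roughly 5.3 units apart; after: 5.7. That's 0.4 units further apart.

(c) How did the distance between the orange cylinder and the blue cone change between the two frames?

-1.3

The distance was about 10.9 in the first image and 9.6 in the second, so they moved 1.3 units closer together.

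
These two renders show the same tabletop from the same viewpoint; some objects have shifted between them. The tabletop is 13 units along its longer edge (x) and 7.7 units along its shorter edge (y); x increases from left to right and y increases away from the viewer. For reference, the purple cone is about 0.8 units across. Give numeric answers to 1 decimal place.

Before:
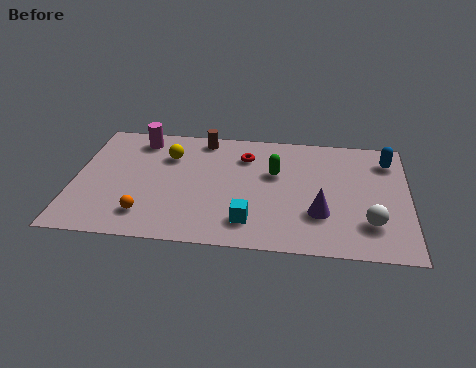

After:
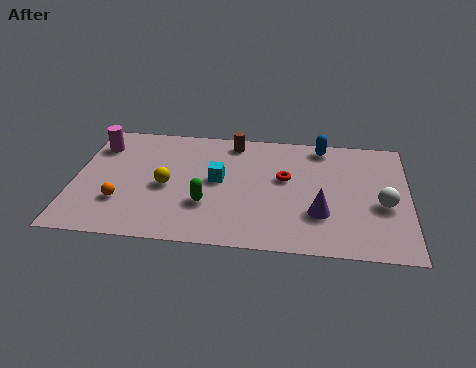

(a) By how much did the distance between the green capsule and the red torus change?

+2.0

The distance was about 1.6 in the first image and 3.6 in the second, so they moved 2.0 units further apart.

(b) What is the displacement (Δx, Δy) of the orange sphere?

(-1.0, 0.7)

The orange sphere was at about (2.9, 1.6) and moved to about (1.9, 2.3).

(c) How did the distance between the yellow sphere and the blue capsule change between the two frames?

-1.8

The distance was about 8.6 in the first image and 6.8 in the second, so they moved 1.8 units closer together.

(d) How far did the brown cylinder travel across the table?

1.2

From (4.9, 6.8) to (6.1, 6.7), the brown cylinder covered √(1.2² + 0.1²) ≈ 1.2 units.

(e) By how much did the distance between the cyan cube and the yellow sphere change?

-3.0

They were about 5.1 units apart before and 2.1 after — 3.0 units closer together.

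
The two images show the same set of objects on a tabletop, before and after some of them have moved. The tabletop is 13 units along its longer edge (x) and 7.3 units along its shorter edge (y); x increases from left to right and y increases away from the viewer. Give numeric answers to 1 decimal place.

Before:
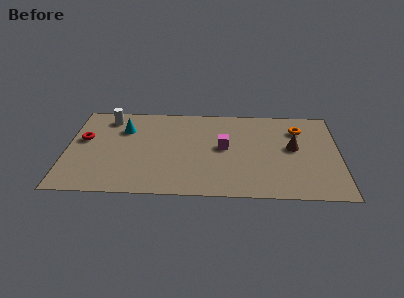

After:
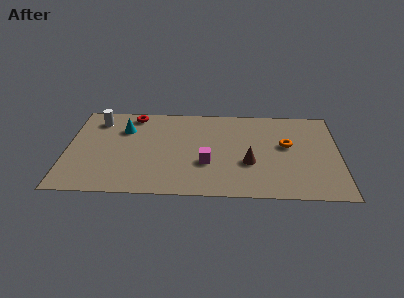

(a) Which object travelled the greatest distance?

the red torus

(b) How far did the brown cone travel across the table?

2.5

The brown cone was near (10.8, 4.0) before and (8.7, 2.7) after, so it travelled √(2.1² + 1.3²) ≈ 2.5 units.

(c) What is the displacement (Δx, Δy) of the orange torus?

(-0.6, -1.3)

From the two frames, the orange torus sits at roughly (11.1, 5.5) before and (10.5, 4.2) after.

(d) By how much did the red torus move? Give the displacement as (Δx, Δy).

(2.3, 2.1)

The red torus was at about (0.8, 4.3) and moved to about (3.1, 6.4).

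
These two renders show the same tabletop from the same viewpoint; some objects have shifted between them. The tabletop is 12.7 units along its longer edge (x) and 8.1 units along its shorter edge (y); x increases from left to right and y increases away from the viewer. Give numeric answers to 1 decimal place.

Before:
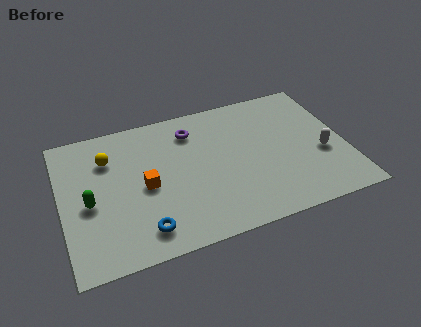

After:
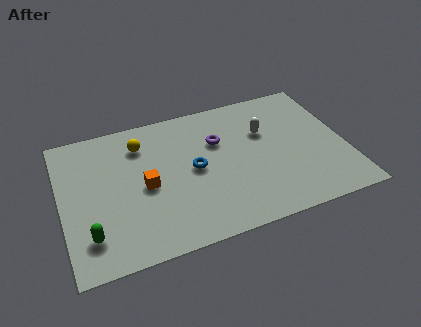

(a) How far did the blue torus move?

3.7

From (3.4, 1.4) to (5.9, 4.1), the blue torus covered √(2.5² + 2.7²) ≈ 3.7 units.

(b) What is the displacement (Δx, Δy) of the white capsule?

(-2.4, 2.1)

The white capsule was at about (11.6, 3.2) and moved to about (9.2, 5.3).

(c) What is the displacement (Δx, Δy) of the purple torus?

(1.1, -1.0)

From the two frames, the purple torus sits at roughly (6.0, 6.4) before and (7.1, 5.4) after.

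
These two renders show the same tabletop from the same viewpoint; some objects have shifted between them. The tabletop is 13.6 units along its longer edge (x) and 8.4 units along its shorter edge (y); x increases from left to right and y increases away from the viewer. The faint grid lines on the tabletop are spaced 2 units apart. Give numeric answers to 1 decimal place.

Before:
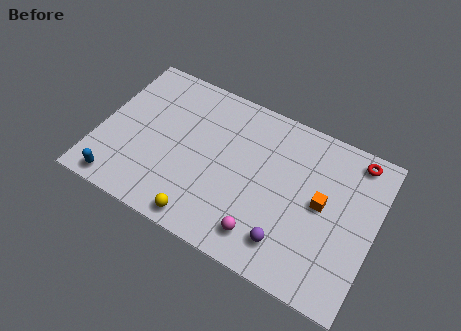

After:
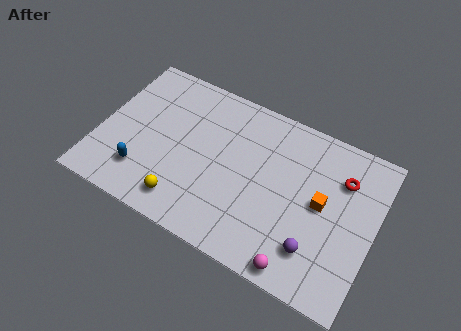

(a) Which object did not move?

the orange cube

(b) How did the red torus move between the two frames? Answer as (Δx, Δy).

(-0.5, -1.3)

The red torus was at about (12.3, 7.4) and moved to about (11.8, 6.1).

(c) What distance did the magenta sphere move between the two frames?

2.0

From (8.5, 1.5) to (10.4, 0.8), the magenta sphere covered √(1.9² + 0.7²) ≈ 2.0 units.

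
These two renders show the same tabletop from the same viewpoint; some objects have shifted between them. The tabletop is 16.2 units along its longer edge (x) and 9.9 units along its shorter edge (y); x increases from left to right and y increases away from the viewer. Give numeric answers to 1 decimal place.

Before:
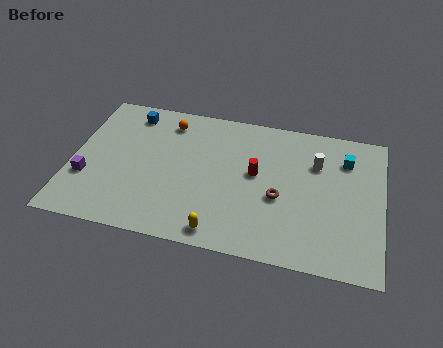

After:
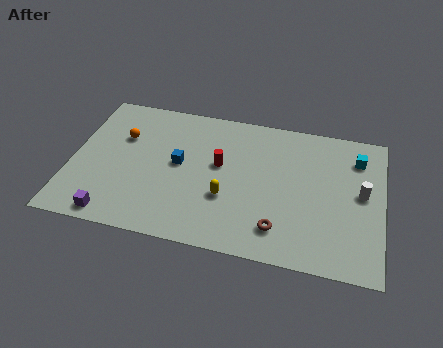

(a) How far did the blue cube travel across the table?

4.2

The blue cube was near (2.8, 8.4) before and (5.6, 5.3) after, so it travelled √(2.8² + 3.1²) ≈ 4.2 units.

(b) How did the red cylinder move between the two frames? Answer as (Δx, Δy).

(-1.9, 0.2)

The red cylinder was at about (9.6, 5.5) and moved to about (7.7, 5.7).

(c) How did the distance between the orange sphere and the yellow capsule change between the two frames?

-1.3

Before: roughly 7.8 units apart; after: 6.5. That's 1.3 units closer together.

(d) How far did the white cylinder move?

2.9

The white cylinder moved from about (12.7, 6.9) to (15.1, 5.3), a distance of √(2.4² + 1.6²) ≈ 2.9.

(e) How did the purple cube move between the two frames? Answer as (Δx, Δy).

(1.6, -2.3)

The purple cube was at about (0.9, 3.3) and moved to about (2.5, 1.0).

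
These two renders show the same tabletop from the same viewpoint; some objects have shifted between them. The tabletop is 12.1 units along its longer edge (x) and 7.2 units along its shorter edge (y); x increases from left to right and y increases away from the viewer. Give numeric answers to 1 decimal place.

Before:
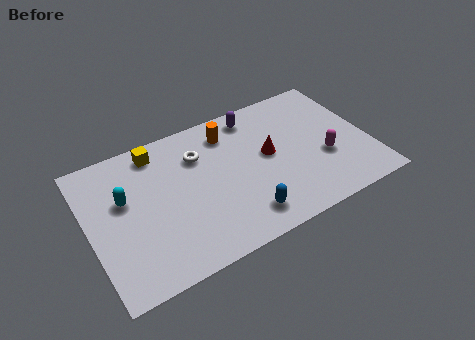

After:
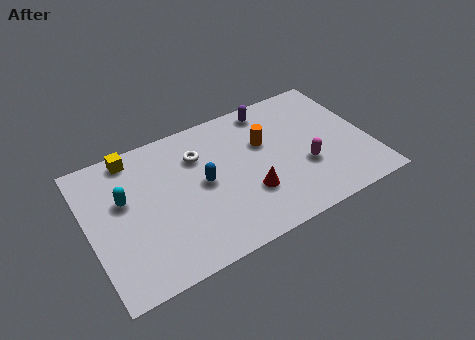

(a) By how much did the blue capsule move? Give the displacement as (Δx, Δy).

(-1.4, 2.4)

The blue capsule started near (6.3, 1.3) and ended near (4.9, 3.7).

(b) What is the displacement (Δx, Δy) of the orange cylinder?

(1.4, -1.2)

From the two frames, the orange cylinder sits at roughly (6.3, 5.8) before and (7.7, 4.6) after.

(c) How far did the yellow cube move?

1.0

The yellow cube moved from about (3.2, 6.2) to (2.2, 6.4), a distance of √(1.0² + 0.2²) ≈ 1.0.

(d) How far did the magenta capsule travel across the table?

0.9

The magenta capsule moved from about (10.1, 2.7) to (9.2, 2.6), a distance of √(0.9² + 0.1²) ≈ 0.9.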